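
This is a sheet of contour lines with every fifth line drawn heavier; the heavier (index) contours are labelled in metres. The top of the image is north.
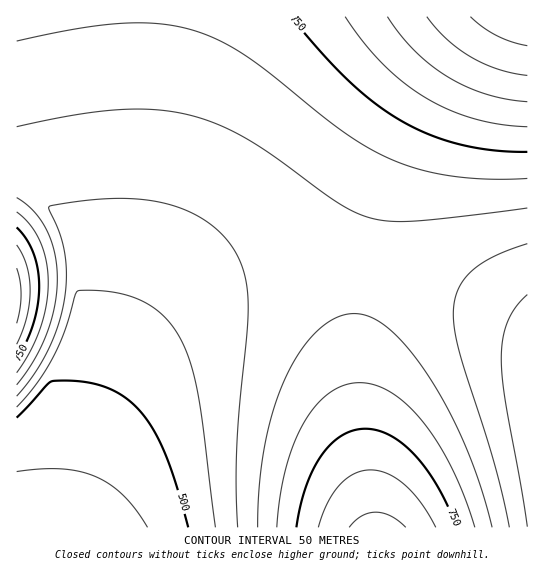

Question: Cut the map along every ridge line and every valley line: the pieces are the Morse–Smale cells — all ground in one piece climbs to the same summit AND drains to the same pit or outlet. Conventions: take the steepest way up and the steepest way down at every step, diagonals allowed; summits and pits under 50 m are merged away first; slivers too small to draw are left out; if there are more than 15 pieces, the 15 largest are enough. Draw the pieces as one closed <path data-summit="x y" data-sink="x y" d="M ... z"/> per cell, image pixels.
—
<path data-summit="527 17" data-sink="49 527" d="M482 16l-466 1 0 168 13 4 12 8 19 21 15 29 6 32 2 35-3 55-18 159 8 0 2-2 13-63 26-68 25-44 34-39 35-25 18-10 27-9 37-7 74 2 6-32 9-33 23-56 33-59z"/><path data-summit="378 527" data-sink="49 527" d="M338 261l-51 0-46 10-36 16-35 25-34 39-25 44-26 68-14 64 303 1-13-87-5-60 0-79 5-37z"/><path data-summit="378 527" data-sink="527 393" d="M369 265l-9 1-3 21-1 94 5 60 12 85 2 2 152 0 1-202-46-25-32-13-45-15z"/><path data-summit="527 17" data-sink="527 393" d="M527 16l-44 0-43 55-27 43-25 52-16 45-11 47 1 7 43 8 45 15 32 13 45 24z"/><path data-summit="17 297" data-sink="49 527" d="M19 185l-3 1 0 341 45 1 2-2 17-157 3-55-2-35-6-32-12-25-22-25z"/>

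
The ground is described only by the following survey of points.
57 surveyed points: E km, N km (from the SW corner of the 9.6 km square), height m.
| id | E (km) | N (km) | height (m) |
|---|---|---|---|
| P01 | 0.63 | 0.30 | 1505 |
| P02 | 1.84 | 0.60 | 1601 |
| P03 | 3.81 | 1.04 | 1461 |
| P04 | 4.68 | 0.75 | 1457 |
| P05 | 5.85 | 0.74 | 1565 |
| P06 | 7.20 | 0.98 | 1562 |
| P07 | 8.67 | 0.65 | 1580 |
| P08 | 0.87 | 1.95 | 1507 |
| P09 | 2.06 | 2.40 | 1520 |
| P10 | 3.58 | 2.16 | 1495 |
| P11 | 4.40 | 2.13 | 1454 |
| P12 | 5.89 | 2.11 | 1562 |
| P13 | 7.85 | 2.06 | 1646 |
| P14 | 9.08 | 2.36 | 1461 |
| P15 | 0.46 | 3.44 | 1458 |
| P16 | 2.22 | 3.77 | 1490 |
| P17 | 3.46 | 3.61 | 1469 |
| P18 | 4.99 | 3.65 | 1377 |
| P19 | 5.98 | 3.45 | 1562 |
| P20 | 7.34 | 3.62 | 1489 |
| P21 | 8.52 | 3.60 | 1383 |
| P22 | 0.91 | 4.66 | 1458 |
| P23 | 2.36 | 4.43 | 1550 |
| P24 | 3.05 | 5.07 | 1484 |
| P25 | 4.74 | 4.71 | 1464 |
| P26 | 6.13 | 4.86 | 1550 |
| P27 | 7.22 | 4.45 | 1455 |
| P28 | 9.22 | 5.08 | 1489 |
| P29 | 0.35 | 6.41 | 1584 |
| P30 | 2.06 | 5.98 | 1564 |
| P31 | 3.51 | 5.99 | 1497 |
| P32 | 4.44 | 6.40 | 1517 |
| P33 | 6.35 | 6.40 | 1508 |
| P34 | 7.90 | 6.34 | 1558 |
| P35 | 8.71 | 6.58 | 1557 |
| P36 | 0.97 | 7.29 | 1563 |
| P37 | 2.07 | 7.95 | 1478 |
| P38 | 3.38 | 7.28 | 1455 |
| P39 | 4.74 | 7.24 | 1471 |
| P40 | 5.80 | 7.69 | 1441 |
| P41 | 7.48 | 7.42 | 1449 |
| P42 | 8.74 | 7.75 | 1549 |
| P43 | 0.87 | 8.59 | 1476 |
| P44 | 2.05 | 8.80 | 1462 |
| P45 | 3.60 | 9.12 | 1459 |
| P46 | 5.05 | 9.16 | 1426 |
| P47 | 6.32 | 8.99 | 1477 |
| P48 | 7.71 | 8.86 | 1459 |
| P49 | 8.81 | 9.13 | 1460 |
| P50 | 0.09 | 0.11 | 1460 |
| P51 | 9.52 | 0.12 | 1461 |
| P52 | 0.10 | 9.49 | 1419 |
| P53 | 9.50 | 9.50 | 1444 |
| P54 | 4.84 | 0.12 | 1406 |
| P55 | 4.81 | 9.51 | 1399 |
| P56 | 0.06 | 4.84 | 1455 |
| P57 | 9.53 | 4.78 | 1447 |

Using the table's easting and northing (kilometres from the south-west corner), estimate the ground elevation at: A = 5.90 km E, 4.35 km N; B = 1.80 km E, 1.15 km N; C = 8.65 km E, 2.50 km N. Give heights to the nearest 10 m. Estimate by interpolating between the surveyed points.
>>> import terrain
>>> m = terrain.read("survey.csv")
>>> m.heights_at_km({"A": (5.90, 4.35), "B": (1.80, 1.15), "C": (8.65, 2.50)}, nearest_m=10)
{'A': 1470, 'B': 1560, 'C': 1550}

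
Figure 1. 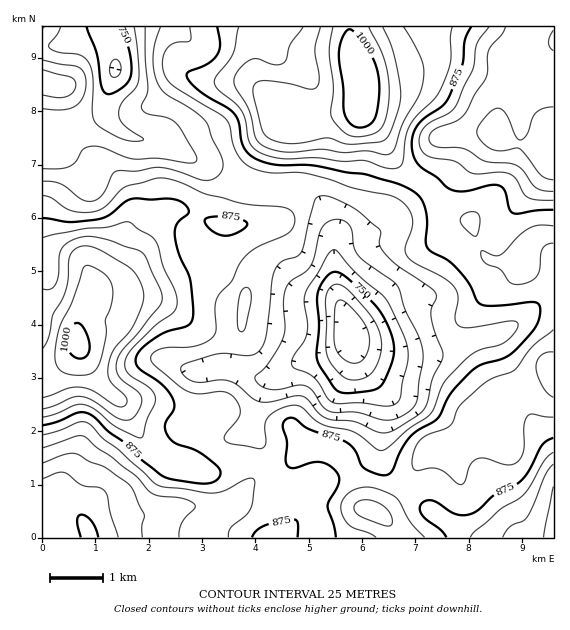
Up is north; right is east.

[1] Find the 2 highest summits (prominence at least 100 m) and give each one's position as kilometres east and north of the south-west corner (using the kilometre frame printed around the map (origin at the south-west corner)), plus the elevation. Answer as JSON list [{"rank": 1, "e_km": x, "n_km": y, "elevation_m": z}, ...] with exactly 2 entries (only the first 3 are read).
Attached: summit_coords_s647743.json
[{"rank": 1, "e_km": 5.94, "n_km": 8.71, "elevation_m": 1023}, {"rank": 2, "e_km": 0.64, "n_km": 3.71, "elevation_m": 1012}]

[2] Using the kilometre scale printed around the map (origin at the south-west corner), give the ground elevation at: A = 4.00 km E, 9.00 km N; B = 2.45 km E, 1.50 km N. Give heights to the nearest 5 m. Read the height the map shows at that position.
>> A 925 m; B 890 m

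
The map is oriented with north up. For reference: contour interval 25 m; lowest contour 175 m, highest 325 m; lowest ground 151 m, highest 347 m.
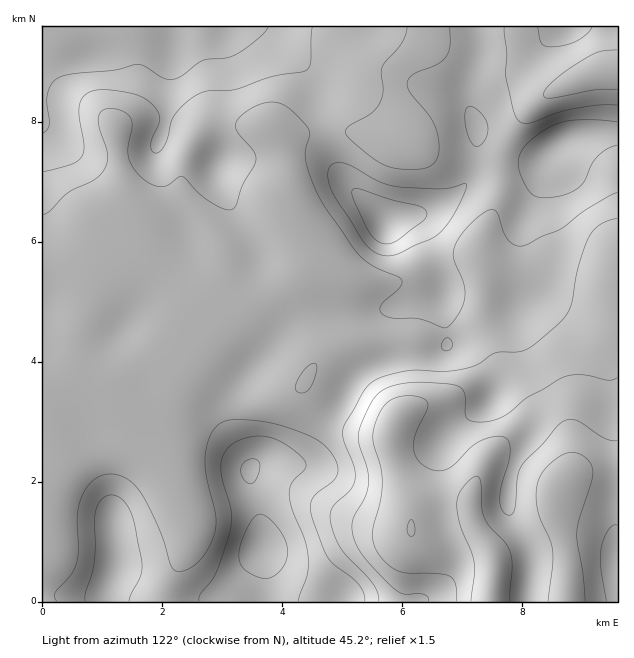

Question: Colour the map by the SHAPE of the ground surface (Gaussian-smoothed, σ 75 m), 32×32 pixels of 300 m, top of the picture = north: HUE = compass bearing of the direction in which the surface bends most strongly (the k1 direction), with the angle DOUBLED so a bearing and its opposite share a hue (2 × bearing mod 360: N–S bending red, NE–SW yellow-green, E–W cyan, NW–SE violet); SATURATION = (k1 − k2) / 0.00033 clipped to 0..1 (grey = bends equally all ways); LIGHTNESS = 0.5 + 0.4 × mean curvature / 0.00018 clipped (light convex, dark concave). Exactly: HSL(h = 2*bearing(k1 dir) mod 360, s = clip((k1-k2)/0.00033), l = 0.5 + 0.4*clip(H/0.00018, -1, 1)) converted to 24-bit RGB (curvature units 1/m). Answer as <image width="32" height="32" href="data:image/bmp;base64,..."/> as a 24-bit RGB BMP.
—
<image width="32" height="32" href="data:image/bmp;base64,Qk02DAAAAAAAADYAAAAoAAAAIAAAACAAAAABABgAAAAAAAAMAAATCwAAEwsAAAAAAAAAAAAAHy/9Q1XywJbW7cKWz6lJTnRIIFeAHHrllpne04vUoVx6l5FX0MZUsrFOQGd2OZC/z+fi3ujthoT+Gh//kZX/4df06rjdyHd1AAUzABFi+/jQ9OesIB5oBAhFs7Bl8OuLRlVuND9lp0du9bqc3Mq1fp26JX6vG4uTPWGF1jWo502Auo1fvslqo7x6PbupDvTRgu2vqNSndEOxJxp4S1eCu0hZ70ph6pyYAQF6AAwz+fqW9+GwPyKHBgtOgKpc8emkVVtmKy9RdklY8++c3+avhICjS1SVNGN8IUhdTi2I6YG25cbJwdLAssq7esm7JNmhM8Etn5YqSyIfMiIqSUMwa0Ur1bdH4smYTgJvCwgrtv9m6umfYyKgDQ50Wq6w7e/FWVV+MChwUGOL6fiS1+iCbZiIUlGVTEWCKj1eGy9IspRi7uXH1de/t8Wxm7WpYouPdmJAgU4lUzswODtITkNZfW1YrOFwwV04RQBALZI5iv96gcNsZSaYJCWXVbKv3OmgUFCGJCeLYnSx7fTR1ea6aYWpXj6KcER/SDZqHyBCbaYx1vxfz99wuclxpYJQdi0ubjAkkmoyU4BOM1JxPEd0apx0wtp8aiF6bwCb1Oq8jv2JQHyLTDGAQEeSYZOX3uN/V2KFJ1aRUrnL5vLZ49zHnkSndTN/dkt/VjB4TidqnstNs/tTr95VxJ46iycZcCQYh2g1e8VRQryeJjV8Pj1mfZdL09dBIR1cFhGY9/XUyueTL0FlOD9wSlmBZnOM3t6SZ3V/OIWIIsJwsOhz23tYoydvhkKAcVSBSCR8YTCXz9ukyOmTqcBZmDk9tjNsuHa0ntLPrujVM27TNQ97ejN1p4w8zN8pHWJaB0Bf9u2x9sd/MzxRM1ZcRGVqVn5p1+B4cnh+XYN2NaA7f7gnpWQvkkBUhl95aFmCJyKGNWHO3erf6dvYxZS9bWfJkpviyNPszeXrqcXUUxS1RwCDtCzAxoyK1tWUOo11ATE2wtpL/6iGgFFCKVVINk9FVWo83e8jcnOHeIaJb5VtfY9ehHBdhGdqg3OAYV6GMFiOH9/Lmdy53s/h39PtlJnnfYDQwY+V0Ktjl3c6MhVIKglxhkrK2LjL47e3uFh+ETk1EGkk8Z542YyYPVSJMztiandUy9dRc3WHfYmJg4uAhHp8gXV/gnuCe32GYmiOT3qWL8JcGM4eWstAvLJ0sURsnDpTyCkb/2MCr5UTESgsDipJQnGav6Gu5Jy//FG9vTp1DHs2IcQv2aeXhEC7Niuab3ukvMOieHqCfIV8hYR7gnh7gXmBf4OAeYmHY3SLYnuRiaVvdbYxT48SZm4Wbkwkez03szFa+ol967eBIEJECygkE0sdWJQvrkxI8jLD97zantbUGqqToKxSkVOIPUaObJSisb2Ze392foF4g394f315fH6AgYh/eoV/aXqBXoKGlYh6vYJqpo5FXHE6VW5CVWlTcFuE3qCe/6msmxZaHCESEywHHTUAGzADLmch3uSx6MjVaju2b4pxdmyGTWCBX5N8oLV5e4Zvc390g3x1g4RxcYRvfYh5gYB7c3x8YYF6Z4F7rXqGx4aVmXmMW4F6UXl5UISEqJp8+Ia4/3fxsl/2TEHaVEy/LLk6AKxCB/MNwnlHpUt/iYKPe2qQXWiRZaadg6SGf5B5bn6EiHGHlHlveJBmZYdoeX92e316bX95XYN4bI9/tomUwIGhjW6VXHN7UXtoUoVQoWJi037XypfukWn9vKb53NjzgMrmOKihe1RNopFcdpNsaGyHbpigaKimd4aUiZZ7Z32JZWaRpYGfo4+KbIyCa4GAfH5/eoB9aoN3XIZogY1psHJ7sHKSgmWNdmV4bXlVbnZEiIU7lIlEVH9ZWqKEy8uauoS/ezeqmVWSr7F7bpZqXomAaZt5Yo6BZ3WAkpyFaYGMXHiKeIOTrY6XnX2cbHaGdX6Bfn9/eoB8bYBxZIBmjIxwpXiKoWaoimmignGjfmipmX2sgqemZnuUeI5YpdE7ZpBOYjSRqXWwurCknImeZ5aSZ6CGYI6WWmmJnpmPcm+MZHKBZ4R2lpB3oHiEjHKPdXaAe356f358f3l3doBqZ4ZgeohvhXOTenmidoCuZ3C6koi+ro+/jGO6qXq3zNGtU52xJziViI2suaqyuY65jYqncKSaWHeTVFaIm4t4hm2BdXB9b391eIdtjn5yj3F9hnN7gYJ1dX52g217kXVnc5ReWopnaYJ0codweYFpcWRPfm43m5Q5hGxYfaWh0tq5cWOyKjGNbJh7pph3pXZ5sIuBiZh0UmN4U1V5k4xlfnNwend8eX56eYF1gYB1hm91jW1wjo10b4GAeWGBn4N5h6mDYZGVZ3t+fHVpfEdRcBMfjFMAYqAAF28VSrEvpNZbhE6EUzpziHBXqqJMk5Nds5RnqJtsUmR1TVh0iJVmb4J1dnx/fH9/fIB9fHh+hGx/knRykJl/bWeBcWB6ibB/i66WaWGVc2OFg1t7eyFtlwBg/6dzsPh2Fnw9K6cOWroWOVVCSzpjmlNUvblbc4taqqJcta9pV2JySVFmiKNuZYl/b3uBe4CBfX6Be3GBgmmDmJl/mJd/gVB9cZdmc8d5cZWSelmGgFmFgzh0YBBckS+s4/PY3tzvclPpecinTrFJK11SJEhgkl+hzKWEjX1hoKdSu7hLYVVMR05Lmq9tX31uY3htb4FxfHR9fWBwgnhlhqFzjVRqi0xXdstsZrR2bF15d1l8f0KBexhqfSmBdffHzP/h29T3yaL/49P41ZDpaUawGlxvO2yFzId/tHKAqYtzt4ZXc1RVTFVqtrVWcXJQWXpIUIZUcFdyhURMiLFMV5NhijNtv8RcdtxZV3hWXldiZVdvZCh2gh6cnOffzP/oov/jY1nLonbV3Xvn/1fm7XPMPkqpHUxuqoJruo2Gr4yqxJW1hYG9LkbPqpFTiXxbULFaPaWYTCt7uD9RnN9gKWKFfzS24uPAncGHVl98V2h4R0h2NiOAU6fgzP/jtfvNTH5BTjYqa1gtciktvSNa5nOExnC9GyaRjmWmvq9/hJp2raqOpouwOTaXnIijl7+1jN7SIFfVLAKh2orD6u68FWmLF4TW6erhz7bac1bTZ1PAQzipKmm8afe8m/mHrHInVRoWXEMmZV8vSz80eEtA2KZXuJNtI0SbT1HP4aC7u41ziqZXloFYWUFlm6W8r97AdM7JJxmNEgp7tYzK+N/TQIu0B4V7l81UwoRekk6TiE+WbEyRT52BXtols68afDgeeEc+eXRdcG9iS0lid1Vy0cV2ucGCKrO1AI7VzKj4+dD71r/tn3zYak7VpLeUttqNekdKKxIvGiUvUYcu/MxpzYRdJ1BJYn0jq5gdZWQ1WlFDaUlKlIZEorQviJA9f3tadYVzdH2Cb2V7UEp1WXKGu9SXssmnb7ycAHptA6us2sDr8dD71qn/sJ36v79z3KU9URMeJg8XOkgoMXoi1uwh3ao/WkZeZ2xFtaE3a3U9PFE6T2BMl6JrnbmDcaWRZpGcc4OTd2yNcl+MUVaVX6Oyqt2emLiQtIp4MmkrADMNFFoAmaAjvWRRuXe0sn5m5RwslxhkYESOWLK6RLnBmbl+xq6GaVeQWl6IqJaGm3eVT22HQpybb72Wl7ybgJyiZXyWanCMcWePZnCeWIWybau3xc+Ko5NVolRKuThKRmEqDkIDGUQBTncKen8Vn2Gg1F7Gtn7ijKDleqHdT2zMjo+ywqmog125Z1+qk6Ggk4Sra22xV7G5XsCehKmNi32Odmh9Z3N0ZoF/aZGKX46KX4F3xYZXu4dTfWFgt1SUwmSRjpBML20dL2AUXWUZZWmGdH2nmJW9koq8fWquX1CklYChuaeUfVurk2quoZqPe4WTfYGZeaqZWq+Rb4yDjWJ3iVtqf4JkWYpkX4VtZXZtWl9oqYthx7uKYmyUcFOZx2yv2Gahr3tgO2xIY2o8c4KBZ4ViipBWjHtXfmFhZ154kYRwubF9Y1yOhmagsqCffYKmgYmhjqaPaY6BX2NvgGF9lnOakJajcZijYHqNZWl+W1d8paZwxcxxX118VlB4kmCRyn255MjiYl3ob23h"/>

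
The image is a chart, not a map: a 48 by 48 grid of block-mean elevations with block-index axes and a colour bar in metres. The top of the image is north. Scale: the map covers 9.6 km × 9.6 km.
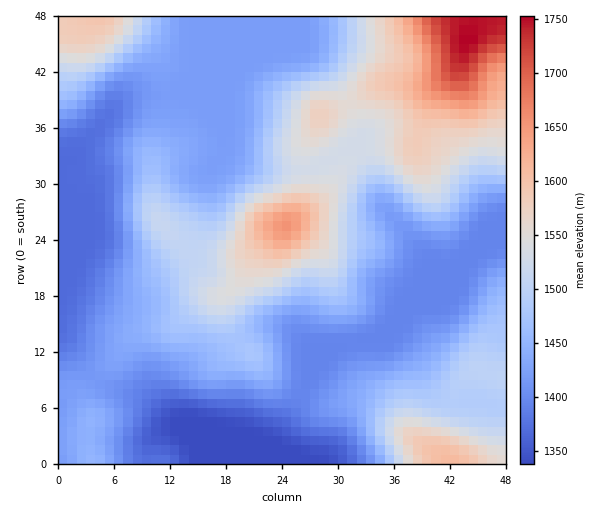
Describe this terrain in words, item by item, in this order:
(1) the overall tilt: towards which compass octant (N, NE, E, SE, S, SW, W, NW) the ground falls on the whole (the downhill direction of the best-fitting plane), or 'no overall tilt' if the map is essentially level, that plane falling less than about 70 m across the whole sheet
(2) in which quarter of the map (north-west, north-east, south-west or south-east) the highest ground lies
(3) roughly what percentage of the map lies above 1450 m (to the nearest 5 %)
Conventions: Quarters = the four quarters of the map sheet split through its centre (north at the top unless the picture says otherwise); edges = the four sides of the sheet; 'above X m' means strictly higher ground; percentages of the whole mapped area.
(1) On the whole the ground falls towards the south-west.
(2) The highest ground is in the north-east quarter.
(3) About 50 % of the map lies above 1450 m.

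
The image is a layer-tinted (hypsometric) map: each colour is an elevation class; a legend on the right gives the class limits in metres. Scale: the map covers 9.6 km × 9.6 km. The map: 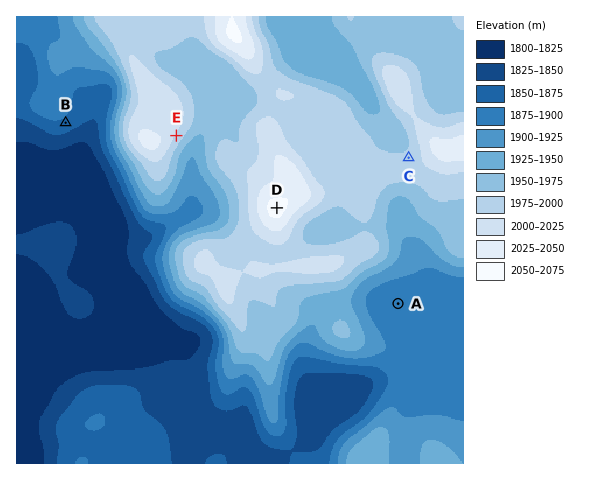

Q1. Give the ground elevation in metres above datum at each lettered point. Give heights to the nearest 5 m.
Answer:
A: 1890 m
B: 1865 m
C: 1985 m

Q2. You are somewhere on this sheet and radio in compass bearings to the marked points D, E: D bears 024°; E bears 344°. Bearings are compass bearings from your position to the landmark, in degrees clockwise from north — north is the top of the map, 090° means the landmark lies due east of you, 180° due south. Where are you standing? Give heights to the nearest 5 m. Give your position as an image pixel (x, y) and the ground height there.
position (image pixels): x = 228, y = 317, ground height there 1975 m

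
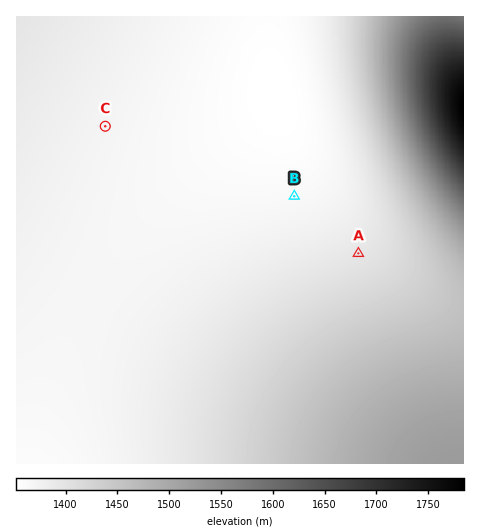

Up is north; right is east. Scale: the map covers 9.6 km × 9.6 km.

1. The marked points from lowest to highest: B C A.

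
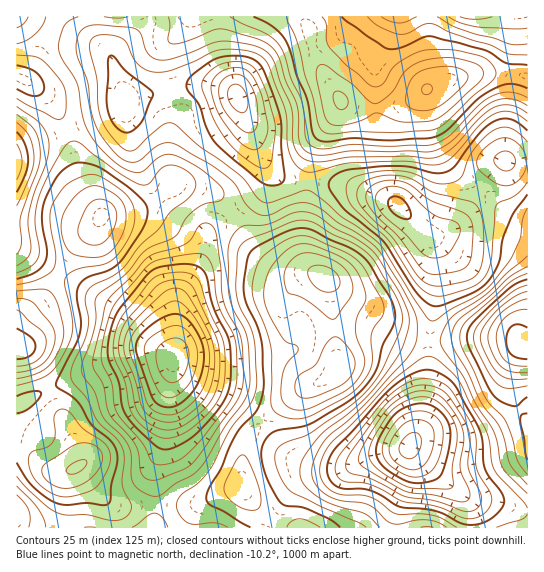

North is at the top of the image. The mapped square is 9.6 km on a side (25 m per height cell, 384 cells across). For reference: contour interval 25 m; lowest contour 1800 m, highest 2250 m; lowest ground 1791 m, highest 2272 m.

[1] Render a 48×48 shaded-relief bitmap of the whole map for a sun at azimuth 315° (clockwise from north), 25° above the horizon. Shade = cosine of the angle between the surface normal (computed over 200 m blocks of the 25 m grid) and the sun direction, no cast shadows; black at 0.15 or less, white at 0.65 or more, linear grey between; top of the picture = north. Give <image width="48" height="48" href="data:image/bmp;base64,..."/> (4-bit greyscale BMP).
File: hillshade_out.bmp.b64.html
<image width="48" height="48" href="data:image/bmp;base64,Qk32BAAAAAAAAHYAAAAoAAAAMAAAADAAAAABAAQAAAAAAIAEAAATCwAAEwsAABAAAAAAAAAAAAAAABEREQAiIiIAMzMzAERERABVVVUAZmZmAHd3dwCIiIgAmZmZAKqqqgC7u7sAzMzMAN3d3QDu7u4A////AKqXZmZmZniYh3d3iJqqmZmYiszLqry6qamHZmZ2ZniZiHd3d4qqmqqZirzLqrzLqZiHVWZ3eImqmYiHd4mpmrupmbzLqqu6mIh3ZVVmeJq7uqmXd3iIiby6qrzLqqqZiJmIdlRVaJq7u7uod3h3Z5q6qqzLuqmYiJqqmGVEVoq7zMuod3d1VWiZiavMu6qpmZqrqodVVnmrzMyodnd1REVmaJq8zLu6qpmqqqh2Zom7zNy5dmZlMzM0Rom7zMu7qpmZqZmHd4q8zd3KdmZVMiIiJGirvLuqqpmZmIiIeJrN3e7bl2ZUMiEQE0aJq6qZmpqZmHd3d5rN3u7sqXZUMhEAATVomqmYmZmqmHZmVnm93u7typhlMhAAACRXmamIeGeZmIdlVWis3d3dy6mHVCEAABNWiqqXZkRneIdlVWebzd3cy7qZhkIQACNGiaqXZTM0Vnd2VWebzdzMu7qqmGQxEiRWiaqXZUMiNFZlVWeKvNzMu6qqqYZUMzRniZqYdmVDIzRERWZ5q8zMu6maqodlREV4mqqpiIdlQzMzNFVomru7upiJmYd2VFaJq7u6qZiGVEMiI0VnmqqqqpiJmId2ZEaKvN3LqoiHZVQyI0VnmqqaqYiIiHZnZVaLze/tupiHZlVDMzRnmqqqqYd4h3ZnZlaLzv//26mIdlVDMzRnmru6qpiId2Zndmeaze//7cuodlRDIjRXmru7qpmIh2ZndmeavN///ty5dlRDIjRFebu7uqmZmHd2Zmeaq83v/tzKhlVDIjRFaKu7u7qqmYh2ZmeaqrvN3czLl2VDIjRFaJu7u7u6qpmHZniZqqu7u7u6mHZUM0RVZ5q7vMy6qqqYd3iZqqu7qru6qYdlRFVmZ5qrvMy6qqqYiIiImqq7qru6qph2VWZmZ4marMy6mZmYiJmIiJqquszLqqmGZmZmZniJm8y6mIiHiJmHd4mqu93LuqqYd4d2Znd4iry6mHdmd4h3d3mavO7cu6qZiZmHZ3d3iauph3ZVVnd2Z3iavO7cu7qZmqqYeIiIiaqYdmVDNFZmZniZu93cuqqZq7upmImImqmHVUQzI0VVVWeJq8zMupmZq7upmZmJmqqGVDQzMzREQ0Z4mqu7qZiIq7upmYiJq7uXVDREMzRDIiRWiJqpmYeImrqpiIiJq8y5dURFVERDIRJGeIiYiHd4mqqYh3eJq8zLl1VWZlVUIRI1Z3eId2Z4mqqYh2eKq7vLqHZnd3ZUMhEkZ3d3dmZnmamZh2eKu6u7qYd4mYdlQhEjVnd3dmVniZmYhlaJq6qqqpiJqql2VCIjVnd3d2ZniId3dlVoqqqqqZiJq7qYdkM1Z4iIh3Z3iHZmVERXmruqmZiJq7u6mHZniKmIh3d4iHZVVDNFiauqmYiIq7y7qpmIqqqId3d4mYdlVERFaJqpmIiImru7u6qZqqqYdmZ3iZmHZVVVZ4mYiIiImruqqqupqrqYdmZmeJmYdmZmZ4mYd4iJmruqqruqqrqodmZVZ4mYd3d3d4iYd4iImrupmru6qg=="/>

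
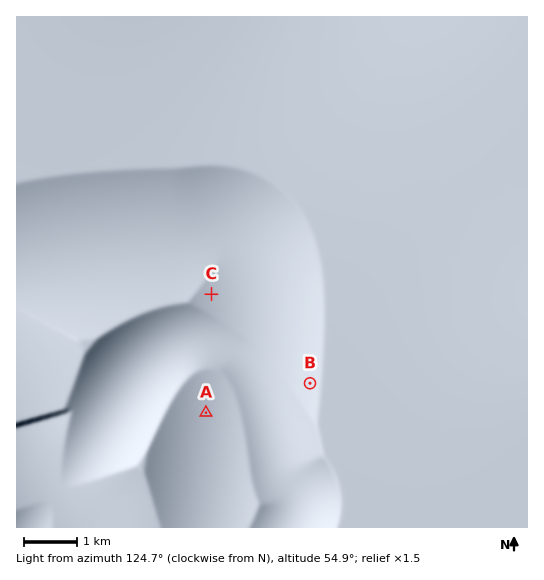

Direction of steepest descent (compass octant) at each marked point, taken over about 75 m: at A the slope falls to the W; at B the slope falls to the E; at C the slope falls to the W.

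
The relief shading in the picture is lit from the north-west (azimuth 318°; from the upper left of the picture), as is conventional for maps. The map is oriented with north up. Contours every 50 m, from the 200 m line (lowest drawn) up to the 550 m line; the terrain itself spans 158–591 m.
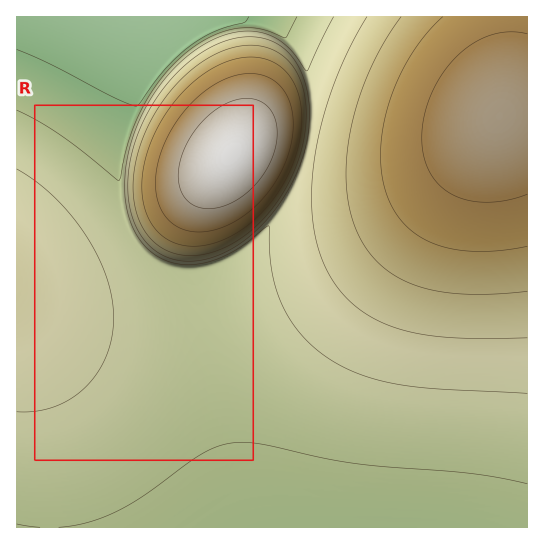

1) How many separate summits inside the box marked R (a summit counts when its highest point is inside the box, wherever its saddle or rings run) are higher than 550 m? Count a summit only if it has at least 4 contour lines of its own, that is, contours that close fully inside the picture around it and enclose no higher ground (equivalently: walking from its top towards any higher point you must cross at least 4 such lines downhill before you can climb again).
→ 1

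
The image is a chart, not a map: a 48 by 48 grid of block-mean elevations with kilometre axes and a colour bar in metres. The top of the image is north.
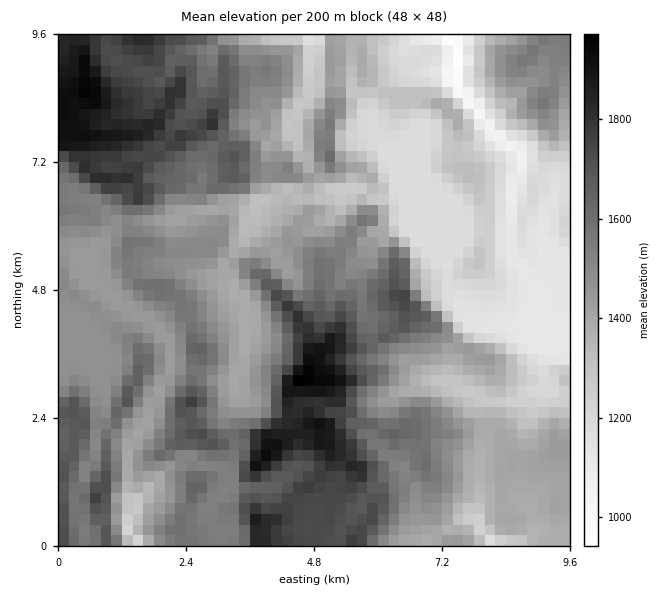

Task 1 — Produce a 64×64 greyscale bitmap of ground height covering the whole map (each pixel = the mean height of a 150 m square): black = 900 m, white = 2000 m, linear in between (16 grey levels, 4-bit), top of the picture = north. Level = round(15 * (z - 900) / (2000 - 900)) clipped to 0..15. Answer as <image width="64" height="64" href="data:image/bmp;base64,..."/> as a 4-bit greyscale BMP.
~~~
<image width="64" height="64" href="data:image/bmp;base64,Qk12CAAAAAAAAHYAAAAoAAAAQAAAAEAAAAABAAQAAAAAAAAIAAATCwAAEwsAABAAAAAAAAAAAAAAABEREQAiIiIAMzMzAERERABVVVUAZmZmAHd3dwCIiIgAmZmZAKqqqgC7u7sAzMzMAN3d3QDu7u4A////ALqZmrl0V4mZmZmZmt3MzLu7u8y5iHd3d3h3ZERVZnd3upmbuFV4mamZmZmazczLu7u7zLqYd3d2d3dUZmZmZne6maunRniJqZmZmZvd3Mu7u7u7u6mHd3d2ZkVnd3Znd7qZq5dVZ4iamZmZm93My7u7u7u7qZh4iHZVRnd3dnd3upm7l2RneJmZmZmszLzMu7u7u7y6mIiIdlVWd3d3d3e6mrynVWd3iamZmZvLu8y7u7u7u7qYiIiHZmZ3d3d3d7qazKdmZneJqpmZmqq7vMy7zLurupmImId2Znd3d3d3upm8qGd2d4mqqZmaqqq7zMy8zLq5mYiZiHZmd3d3d3e6mau5d3d3iaqpmZzLu7u8zMzMyqmYmZmYdmZ3d3d3d7uYm7l3iHeJmZmZnO3Lu7vMzN3LqZiamYh2Znd3d3d3u6iKqHeJmIiIiZmb7ty7u83d3cupmZqZiHdnd3d3d3e7uYqod4mqmZmqqZre7szM3d3LupmZmpmId2d3d3d3d6u6iah3iJqqqruqms3u3M3d3cypmamamIiHZnd3d3d3qrqJqHd4mqu7u6qqzd3d3d7dy5mqqqqZmId2d3dnd3equ5ipd3eJq7u6maq83d3d7ty6mqqqqpmYh3d3dmZ3d6u7mKqHd4mru6mJmZrM3d7u26qqmaqpmYh3d3dmVmd2u7qYmph3eau6mYiIiKvd3dy7upmImamYh3ZmZmZVVma7uoiKuYd5u8uph3d4m93MzM26mIiImZh3ZmZVVVVVVZqpiIq6h3ibzLmHd3ic3d3d3LmId3eId2ZlVVVURURFiZiIiauYd4q6mHd3eJvu3u3dypmHd2ZmZVVWZmVEREWImIiIq6h3iamYd3eIm9/+7u7cqph3ZmVVVmZ2ZVVEVoiIiIiaqYeImZiHd4iazv7u7cy6qYd2ZmZmd3ZlVERWiIiIiIqqh3iamYd3eJq87u3cuqqZh3d2Znd3d2VURESIiIiIiaqHeKqph3d4iave7dy6qYh3d3d2d3d3ZUQzM4iIiIiJqYd4qqmHd3eJq97u3cu6mYiIiHd4d3ZEMzMziIiIiJmYh3mqmYd3d4irzd3dy6qqmZiIeHZVVDMzMzOIiIiIiYh3iamYh3d3iKvMzd3KqquqmZmXVEMzMzMzM4iIiIiIh3iJmZiHd3eJrNy8zLqaqruqqoVDMzMzMzMziIiIiIh3iJmZiHd3d4m8zLu8upqqu7qpZDMzMzMzMzOIiIiHd4iImZmId3d3msy6uqupmqq7u5ZDM0QzMzMzM4iIiHd4iZmZmYd3d3iby6qqq6mau7y5ZUNEREQzMzMziIh3d4iZqZmYh3d3eay5mqqaqZq7y5ZVREREREMzMzOIh3d4iZqqmYh3d3eKupiJqpmZmqu6dlREREREQzMzM4h3d3iZmZmYh3d3eJuph4mZmImaq7p1VERVVUQzMzMziHd3iJmYiIiId3eJqph3iZmZiImaunVERFVVRDMzMzOHd3eJmZiIiIiId4mYh3iJmZmIiJq6ZEREVWVEMzMzM4d3d4mZmZiIiIiHd4h3eImZmYiHiqhURERFVUMzMzMziHd3iZmZmYiIiIdmd3eIiJmZmHd4lkRERERVQzRDMzSIiIiImZmYiIiIh2Znd4h4iImYd3ZkRERERFVDNEMzRIiIiIiZiIh4iIiIZmZ3eHd3eJmHdkRERERERUM0QzNEmZmYiIiId3d4iIhmZmd3d3ZniZh1RERERERFQzRDM0WZmZmImYiHd3d3d3ZmZnd3d2Z4mXVERERERFVDM0QzRJmZmJmrqph4h3d3ZmZmZnd3ZWeHZUREREREVUMzRDNEmZmZqrzLqYmZmHd3ZmZmZlVVVmVVREREREVVRDNEQ0SZmavLvMy6qpmqqZl2ZmZmZVVVVmREREREVWVEM0RERJmbzdzMu6qqqZqqqoiIeId2ZlVnVEREREVWZUQyREREmrzczMy7qqqpmquqmImZh3iHZ3ZUREREVmZlVDI0RESrzMzMzMu6qqmaq6qYiJh2eZh3dkREREVmZmVUMjRERLzMzMzLzMu6qqqruph4h2aKl2ZVRERERVZVVUQyNEVV3d3d3My7vMuqqqu6l3h2Z4qGVVREREREVVVUQyI0VlXu7u7d3cy7zLuqqqqHd2VniYVERERERERWVVQyIzRXZu7u7t3d3cvMzLuqmYeHVWeJhURERERERFZlQyM0RXd27u7d3d3d3Lu8zLmIeIdVZ4mGVEREREREVmUyNFZniHfu7d3dzMzcu7vMuYiIh1VniZdUREVVREVnZCI1Z3iId+7t7dzMzMzLu7zKmIiHZVZ4mGVEVVVVVndTE1VniJiH7u7u3czMzMy7u7upiIh2VWiYZUVWZmZnZTEkVmeJmYfu7u7czMy83Lqru6mIiIZVV4dlVWZmZmZSEkVnd4mZiO7u7dzMy7vMuqq7qYiYh2VWh1ZmVVVVRDEjRmeIeImI3u7tzMu7u8y6mrupmZmHZVaHZnZVRERDICRWeIiIiJjd7uzLu7u7u7qau6mZmYdlV4dmdlVERDMgJFZ4iZiImN3u3Lu7vMurupm6mJmZh2RXh2Z2VEREQyETVniZmYiZ3e7Lu8zMy6qpmaqYiIiHZFaHZ3ZUREREMRNWeImZmJnd3cu8zMzLu6qYmYeId3dkRodnZVREREQxJFd4iImZmd3dzLzN3cy7u6mIdmZVVUNGh2dmVUQzIhAjRWZ3iZmZ"/>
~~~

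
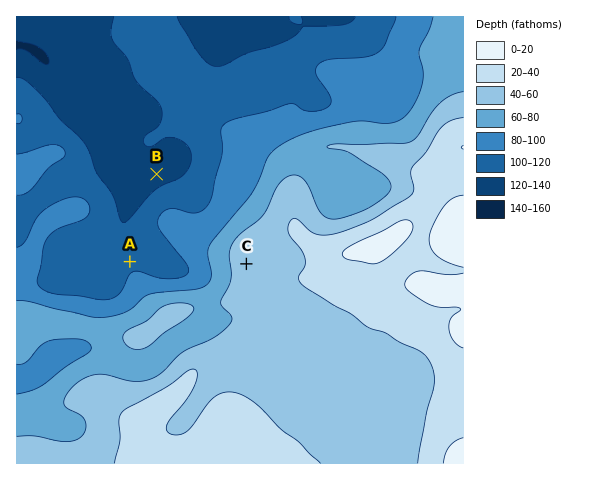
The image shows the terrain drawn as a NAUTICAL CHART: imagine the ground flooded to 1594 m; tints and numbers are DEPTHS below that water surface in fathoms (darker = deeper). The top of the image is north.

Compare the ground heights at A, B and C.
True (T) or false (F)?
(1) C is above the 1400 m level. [T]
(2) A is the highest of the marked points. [F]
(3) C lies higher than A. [T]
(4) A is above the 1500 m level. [F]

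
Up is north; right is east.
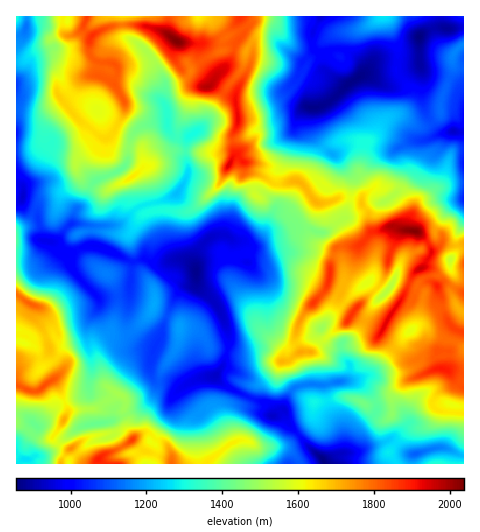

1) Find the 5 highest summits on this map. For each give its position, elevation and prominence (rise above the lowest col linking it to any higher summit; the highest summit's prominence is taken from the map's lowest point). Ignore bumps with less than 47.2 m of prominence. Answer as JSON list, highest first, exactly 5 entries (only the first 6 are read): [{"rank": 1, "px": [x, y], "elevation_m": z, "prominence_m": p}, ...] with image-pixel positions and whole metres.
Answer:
[{"rank": 1, "px": [178, 41], "elevation_m": 2038, "prominence_m": 1182}, {"rank": 2, "px": [414, 231], "elevation_m": 2035, "prominence_m": 438}, {"rank": 3, "px": [208, 87], "elevation_m": 1984, "prominence_m": 159}, {"rank": 4, "px": [420, 269], "elevation_m": 1965, "prominence_m": 78}, {"rank": 5, "px": [229, 165], "elevation_m": 1943, "prominence_m": 117}]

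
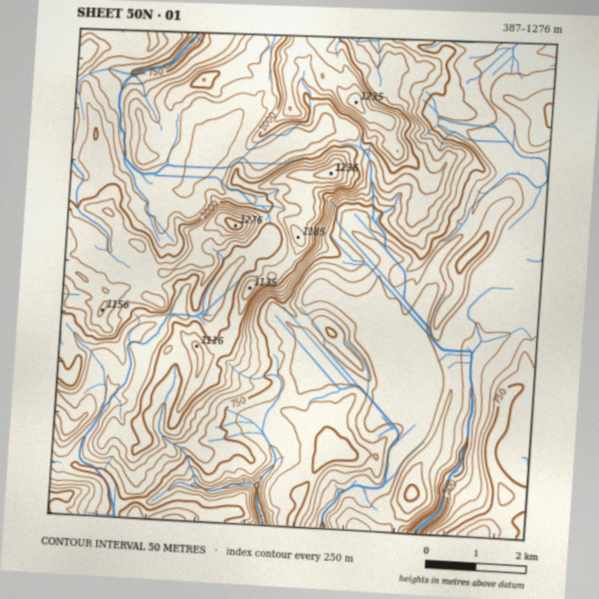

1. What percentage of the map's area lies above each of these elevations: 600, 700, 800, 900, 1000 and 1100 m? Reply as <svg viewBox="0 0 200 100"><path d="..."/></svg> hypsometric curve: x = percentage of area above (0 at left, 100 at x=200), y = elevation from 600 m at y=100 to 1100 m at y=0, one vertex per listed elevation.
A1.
<svg viewBox="0 0 200 100"><path d="M183 100l-46-20-34-20-31-20-38-20-23-20"/></svg>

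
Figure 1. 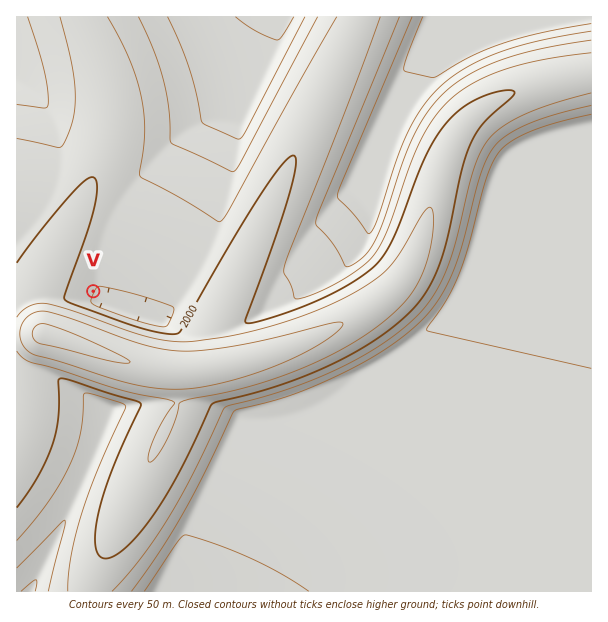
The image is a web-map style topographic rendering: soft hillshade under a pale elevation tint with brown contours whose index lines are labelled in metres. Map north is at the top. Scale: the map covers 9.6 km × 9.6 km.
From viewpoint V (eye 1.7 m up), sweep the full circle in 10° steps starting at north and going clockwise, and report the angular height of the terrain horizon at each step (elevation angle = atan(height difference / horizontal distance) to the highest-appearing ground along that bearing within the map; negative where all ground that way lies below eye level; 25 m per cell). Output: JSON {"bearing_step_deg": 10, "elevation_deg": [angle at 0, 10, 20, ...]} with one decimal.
{"bearing_step_deg": 10, "elevation_deg": [2.4, 1.7, 1.5, 1.4, 1.3, 1.1, 0.9, 1.3, 1.6, 2.0, 2.3, 3.3, 4.4, 5.7, 7.5, 9.5, 11.4, 12.9, 14.0, 14.7, 15.0, 14.8, 14.1, 12.9, 11.3, 8.8, 5.5, 5.9, 6.2, 6.3, 6.2, 6.0, 5.6, 5.0, 4.2, 3.4]}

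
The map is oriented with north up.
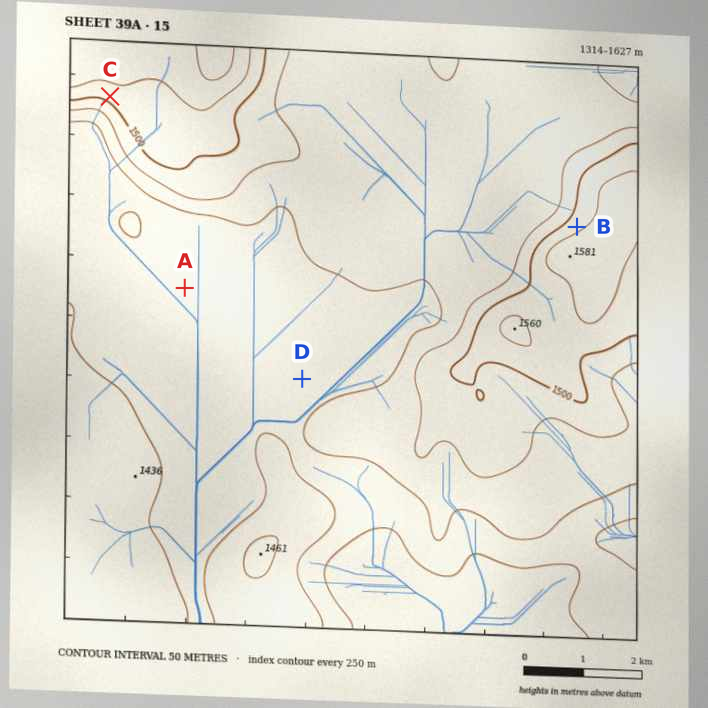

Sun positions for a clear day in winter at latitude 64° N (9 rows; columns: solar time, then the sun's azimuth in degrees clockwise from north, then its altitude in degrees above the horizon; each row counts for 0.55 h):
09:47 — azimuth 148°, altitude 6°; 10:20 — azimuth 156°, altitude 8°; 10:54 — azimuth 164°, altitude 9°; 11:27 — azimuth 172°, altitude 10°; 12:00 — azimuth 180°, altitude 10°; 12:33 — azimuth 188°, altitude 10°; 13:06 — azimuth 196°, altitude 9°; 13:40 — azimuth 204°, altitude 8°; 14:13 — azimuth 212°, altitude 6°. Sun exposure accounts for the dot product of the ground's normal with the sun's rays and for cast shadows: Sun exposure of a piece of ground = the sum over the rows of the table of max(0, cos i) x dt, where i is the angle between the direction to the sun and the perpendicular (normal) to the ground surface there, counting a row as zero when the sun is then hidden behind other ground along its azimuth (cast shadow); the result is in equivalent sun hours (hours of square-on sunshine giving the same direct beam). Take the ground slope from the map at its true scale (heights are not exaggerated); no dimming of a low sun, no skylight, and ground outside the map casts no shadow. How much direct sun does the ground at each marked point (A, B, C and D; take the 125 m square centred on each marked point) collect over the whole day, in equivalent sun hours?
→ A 0.7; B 0.2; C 1.4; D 0.7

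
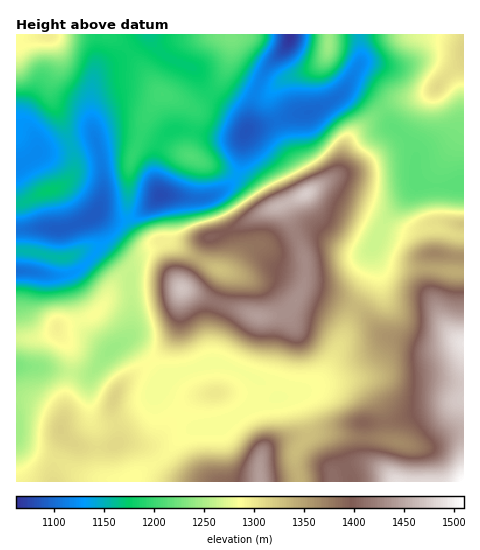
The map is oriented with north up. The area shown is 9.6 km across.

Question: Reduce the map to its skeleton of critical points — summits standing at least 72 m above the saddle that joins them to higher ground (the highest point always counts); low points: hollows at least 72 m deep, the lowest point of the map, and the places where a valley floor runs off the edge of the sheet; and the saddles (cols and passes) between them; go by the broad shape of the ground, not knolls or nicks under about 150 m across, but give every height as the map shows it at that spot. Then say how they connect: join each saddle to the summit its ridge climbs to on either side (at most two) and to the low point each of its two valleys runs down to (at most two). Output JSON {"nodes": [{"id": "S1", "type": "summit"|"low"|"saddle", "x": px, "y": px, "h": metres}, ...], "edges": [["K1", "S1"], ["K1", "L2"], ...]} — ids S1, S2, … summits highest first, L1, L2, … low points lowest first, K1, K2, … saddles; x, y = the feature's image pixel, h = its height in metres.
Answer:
{"nodes": [
{"id": "S1", "type": "summit", "x": 463, "y": 481, "h": 1510},
{"id": "S2", "type": "summit", "x": 306, "y": 193, "h": 1475},
{"id": "S3", "type": "summit", "x": 260, "y": 481, "h": 1444},
{"id": "S4", "type": "summit", "x": 463, "y": 51, "h": 1316},
{"id": "S5", "type": "summit", "x": 48, "y": 36, "h": 1298},
{"id": "S6", "type": "summit", "x": 328, "y": 44, "h": 1244},
{"id": "L1", "type": "low", "x": 290, "y": 36, "h": 1062},
{"id": "K1", "type": "saddle", "x": 299, "y": 481, "h": 1340},
{"id": "K2", "type": "saddle", "x": 355, "y": 306, "h": 1334},
{"id": "K3", "type": "saddle", "x": 382, "y": 110, "h": 1224},
{"id": "K4", "type": "saddle", "x": 437, "y": 185, "h": 1216},
{"id": "K5", "type": "saddle", "x": 256, "y": 89, "h": 1116}],
"edges": [["K1", "S1"], ["K1", "S3"], ["K1", "L1"], ["K2", "S1"], ["K2", "S2"], ["K2", "L1"], ["K3", "S2"], ["K3", "S4"], ["K3", "L1"], ["K4", "S1"], ["K4", "S4"], ["K4", "L1"], ["K5", "S5"], ["K5", "S6"], ["K5", "L1"]]}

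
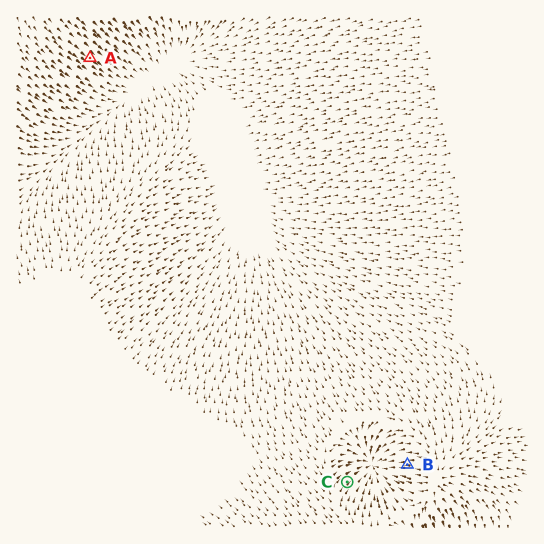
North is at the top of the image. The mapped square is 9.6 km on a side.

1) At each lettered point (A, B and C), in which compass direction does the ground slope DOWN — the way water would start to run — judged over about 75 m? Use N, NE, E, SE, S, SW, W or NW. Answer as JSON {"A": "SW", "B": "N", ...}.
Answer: {"A": "SE", "B": "W", "C": "NE"}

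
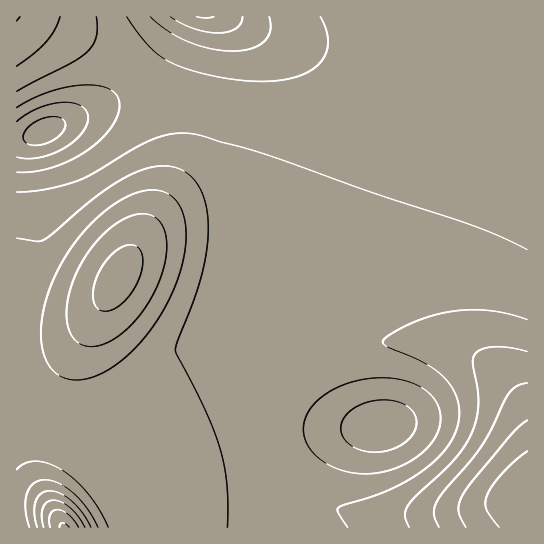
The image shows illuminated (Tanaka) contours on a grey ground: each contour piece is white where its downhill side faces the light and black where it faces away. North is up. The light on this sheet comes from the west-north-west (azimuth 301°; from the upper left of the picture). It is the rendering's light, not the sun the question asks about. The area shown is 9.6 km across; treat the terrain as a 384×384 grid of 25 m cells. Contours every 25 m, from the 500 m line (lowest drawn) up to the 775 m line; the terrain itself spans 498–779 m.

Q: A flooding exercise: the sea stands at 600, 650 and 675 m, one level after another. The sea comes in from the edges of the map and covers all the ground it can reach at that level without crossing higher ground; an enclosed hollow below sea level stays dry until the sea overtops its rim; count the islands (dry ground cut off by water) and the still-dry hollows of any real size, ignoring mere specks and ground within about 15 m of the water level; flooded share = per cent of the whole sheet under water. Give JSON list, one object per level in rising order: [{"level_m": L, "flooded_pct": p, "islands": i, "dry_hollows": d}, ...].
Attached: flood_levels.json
[{"level_m": 600, "flooded_pct": 30, "islands": 0, "dry_hollows": 1}, {"level_m": 650, "flooded_pct": 86, "islands": 1, "dry_hollows": 0}, {"level_m": 675, "flooded_pct": 92, "islands": 1, "dry_hollows": 0}]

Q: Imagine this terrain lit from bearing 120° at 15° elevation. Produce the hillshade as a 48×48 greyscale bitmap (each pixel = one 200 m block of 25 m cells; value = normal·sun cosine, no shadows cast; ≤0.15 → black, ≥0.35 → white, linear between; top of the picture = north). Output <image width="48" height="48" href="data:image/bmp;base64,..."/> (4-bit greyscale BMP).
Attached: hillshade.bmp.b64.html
<image width="48" height="48" href="data:image/bmp;base64,Qk32BAAAAAAAAHYAAAAoAAAAMAAAADAAAAABAAQAAAAAAIAEAAATCwAAEwsAABAAAAAAAAAAAAAAABEREQAiIiIAMzMzAERERABVVVUAZmZmAHd3dwCIiIgAmZmZAKqqqgC7u7sAzMzMAN3d3QDu7u4A////ABAAXP/amYiIiIiIiIiIiIh3dmZmZmZ3iAABfO25mIiIiIiIiIiIiId3ZlVVVWZ3iBADe8upmIiIiIiIiIiIiHdmVUREREVmeCEliqqZiIiIiIiIiIiIh3dlVEMyIzRFZ0NGiZmYiIiIiIiIiIiIiHdlVDIiIiM0VmVniZmIiIiIiIiIiImIiHdlVDIhERIzRXd4iIiIiIiIiIiIiZmZmId2VDMhERIjRIiIiIiIiIiIiIiImZmZmZh3ZUMiERIjRIiIiIiIiIiIiIiImZqqqpmIdlQyIiIjRIiIiIiIiIiIiIiImaqquqqZh2VDMiIzRIiJmZmIiIiIiIiImaq7u7uqmHZUQzM0VYiJmZmZiIiIiIiImaq7u7u6qYdlVERFVYiImaqpmYiIiIiIiZqru7u7qZh2ZVVVZoiImaq6qZiIiIiIiJmqu7u7qpiHZmZmZnd4iau7upmIiIiIiImZqqqqqpmHd2Zmd3d3iau8y6mIiIiIiIiJmZqqqZiId3Znd3dneJq8zLqYiIiIiIiIiImZmYiHd3d3d3Zmd5q83cupiIiIiIiIiIiIiId3d3d3d2ZVZ4m83dy6mIiIiIiIiIiHd3d3d3d3d2ZVVnms3e3LmIiIiIiIiIiId3d3d3d3eGZURWibze7cqYiIiIiIiIiIh3d3d3d3iHZURFeKze7cuYiIiIiIiIiIiId3d3eIiHZUM0Z5vN7typiIiIiIiIiIiIiIiIiIiHdUMzVorN7ty5iIiIiIiIiIiIiIiIiIiIdUMzRXm83d26iIiIiIiIiIiIiIiIiIiIdkMiNGirzd3KmIiIiIiIiIiIiIiIiIiIh1QyNFeKvNzKmIiIiIiIiIiIiIiIiIiIh2QyI0Z5vMzLmIiIiIiIiIiIiIiIiIiHd2VDI0Voq8y7mIiIiIiIiIiIiIiIiIiHd3ZDMzRnmru6mIiIiIiIiIiIiIiIiIiHd3ZUMzRWiaq6mIiIiIiIiIiIiIiIiIiGZmZUQzRWeJqqmIiIiIiIiIiIiIiIiIiFVVVVRERFaJmZmIiIiIiIiIiIiIiIiIiFRERVVERFZ4mZmIiIiIiIiIiIiIiIiIiFQzM0VURVZ3iJiIiIiIiIiIiIiIiIiIiHUyIjRVVVZ3iIiIiIiIiIiIiIiIiIiIiLljIjRFVmZ3iIiIiIiIiIiIiIiIiIiIiO2nQzRFZmd3eIiIiIiIiIiIiIiIiIiIiP/bhlVVZnd3eIiIiIiIiIiIiIiIiIiIiP/tuXdmZ3d3iIiIiIiIiIiIiIiIiIiIiO7ty5iHd3d3iIh3d3d3iIiIiIiIiIiIiN3dy6mYiIiIiHd3d3d3d4iIiIiIiIiIiMzMy7qZmIiIh3d3d3d3d4iIiIiIiIiIiLu7u7qpmYiIh3d2Znd3d3iIiIiIiIiIiLu7u6qqmZiId3ZmZmZ3d4iIiIiIiIiIiLu7u6qqmZmId2ZVVmZ3d4iIiIiIiIiIiLu7u6qqqZmIdlVVVmZ3eIiIiIiIiIiIiLu7u7qqqqmYdUREVWZ3eIiIiIiIiIiIiA=="/>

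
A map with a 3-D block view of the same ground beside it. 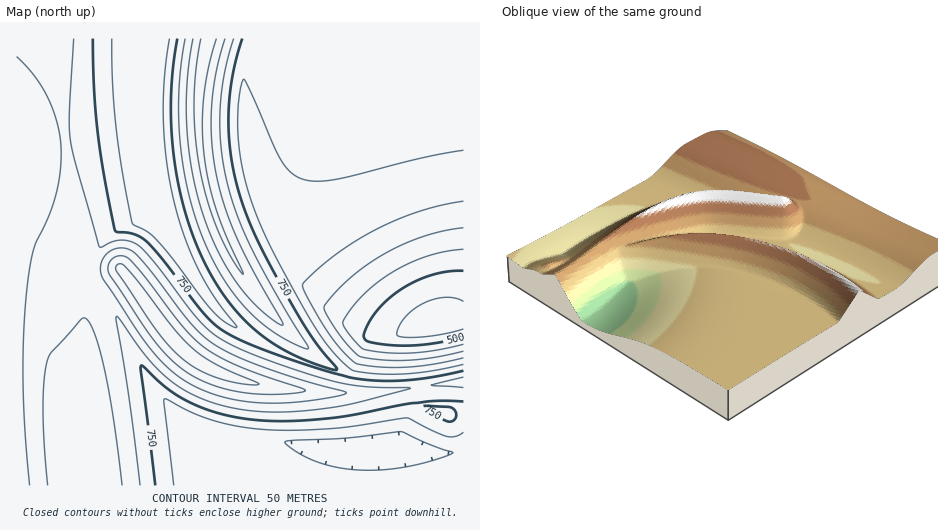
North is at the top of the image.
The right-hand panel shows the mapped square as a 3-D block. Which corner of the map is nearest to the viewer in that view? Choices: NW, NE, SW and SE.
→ NE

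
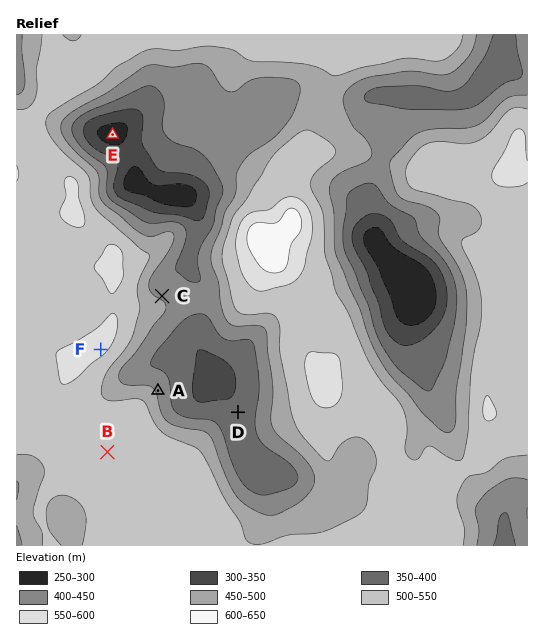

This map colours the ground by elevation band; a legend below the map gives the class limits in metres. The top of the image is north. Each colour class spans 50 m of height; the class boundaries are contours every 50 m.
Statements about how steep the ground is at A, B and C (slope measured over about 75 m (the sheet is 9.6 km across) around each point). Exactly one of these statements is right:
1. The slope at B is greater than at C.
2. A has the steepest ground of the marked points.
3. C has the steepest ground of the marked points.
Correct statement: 2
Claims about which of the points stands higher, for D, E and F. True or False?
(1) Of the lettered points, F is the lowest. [False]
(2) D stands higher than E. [True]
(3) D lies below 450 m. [True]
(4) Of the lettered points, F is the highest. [True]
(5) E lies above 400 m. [False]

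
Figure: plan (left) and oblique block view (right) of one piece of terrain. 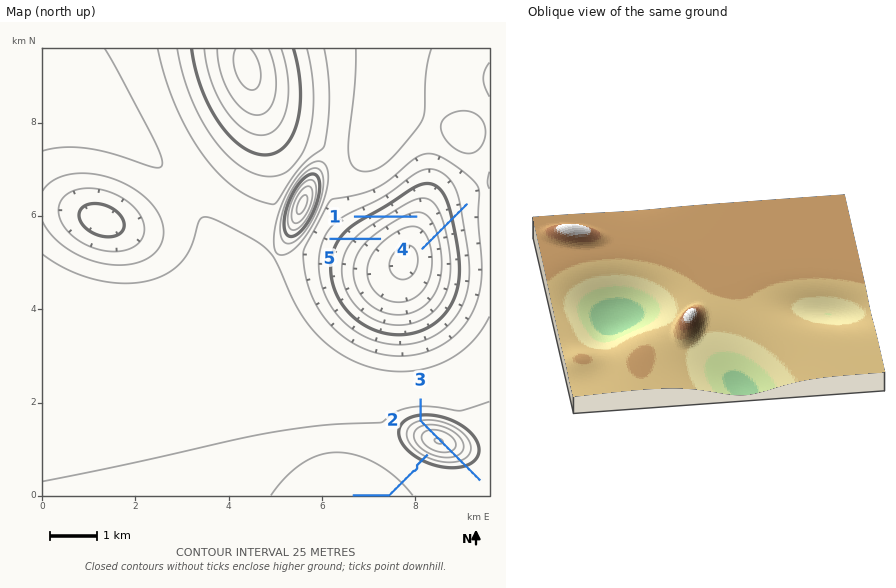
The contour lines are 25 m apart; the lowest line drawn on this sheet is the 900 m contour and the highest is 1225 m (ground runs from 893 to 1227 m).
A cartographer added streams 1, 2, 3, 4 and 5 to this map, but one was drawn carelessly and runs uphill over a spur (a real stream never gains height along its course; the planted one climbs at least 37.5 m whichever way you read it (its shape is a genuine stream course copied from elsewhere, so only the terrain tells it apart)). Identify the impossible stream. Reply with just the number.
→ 3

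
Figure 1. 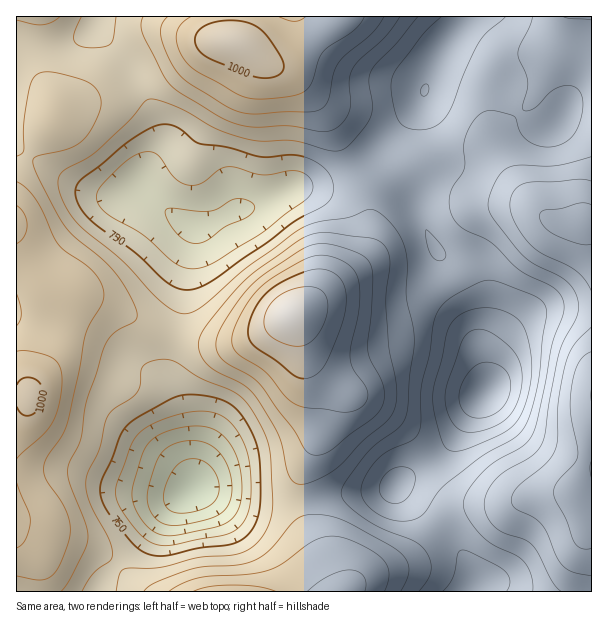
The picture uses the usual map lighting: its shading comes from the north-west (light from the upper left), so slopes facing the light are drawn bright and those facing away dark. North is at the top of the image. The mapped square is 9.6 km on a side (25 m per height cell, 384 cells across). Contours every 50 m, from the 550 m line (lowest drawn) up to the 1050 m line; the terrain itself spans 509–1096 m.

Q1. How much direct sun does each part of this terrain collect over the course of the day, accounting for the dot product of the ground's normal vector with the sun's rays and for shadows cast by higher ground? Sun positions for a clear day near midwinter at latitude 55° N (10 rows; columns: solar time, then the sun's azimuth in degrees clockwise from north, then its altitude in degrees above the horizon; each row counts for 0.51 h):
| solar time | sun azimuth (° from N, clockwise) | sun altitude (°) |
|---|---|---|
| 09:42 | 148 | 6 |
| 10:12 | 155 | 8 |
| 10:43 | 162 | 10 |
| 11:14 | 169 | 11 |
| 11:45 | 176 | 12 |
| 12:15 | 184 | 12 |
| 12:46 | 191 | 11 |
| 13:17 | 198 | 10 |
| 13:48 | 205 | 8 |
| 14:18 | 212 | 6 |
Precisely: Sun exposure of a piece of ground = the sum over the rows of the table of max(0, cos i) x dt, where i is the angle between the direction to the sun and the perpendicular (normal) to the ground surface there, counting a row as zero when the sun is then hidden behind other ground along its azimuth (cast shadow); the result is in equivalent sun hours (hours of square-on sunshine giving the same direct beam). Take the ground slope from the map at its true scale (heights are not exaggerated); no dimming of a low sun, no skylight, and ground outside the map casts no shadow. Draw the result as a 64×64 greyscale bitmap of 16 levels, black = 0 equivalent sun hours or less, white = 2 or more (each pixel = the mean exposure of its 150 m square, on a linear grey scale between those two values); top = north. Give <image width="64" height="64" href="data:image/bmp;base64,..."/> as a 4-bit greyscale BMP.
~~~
<image width="64" height="64" href="data:image/bmp;base64,Qk12CAAAAAAAAHYAAAAoAAAAQAAAAEAAAAABAAQAAAAAAAAIAAATCwAAEwsAABAAAAAAAAAAAAAAABEREQAiIiIAMzMzAERERABVVVUAZmZmAHd3dwCIiIgAmZmZAKqqqgC7u7sAzMzMAN3d3QDu7u4A////ALu7upiHZlQyEAAAAAAAI0RERFZniZqqqph2VVVmeJq7y7qqmYh2QxAAAAAAAAATRERERFZniImYiHd3d3eJq8y6qZmZmHZCAAAAAAAAABI0RERERFVmZ3d3iJmpmZmru6mIiZmYdTEAAAAAAAAAEjREREMzMzRFVmeKu7upmaqqiHeIiYhlMQAAAAAAAAEiM0REMiERIjRFaJrMzLqZmZl3d3iIdlMhAAAAAAAAASIzMzMhEAABI0Z4q8zMupiIh3d3d3ZUMhEAAAAAAAACIzMyIRAAAAEjV4mrvMu6mId3ZmZmVEMiEQAAAAAAABI0QyIRAAAAASRXiaqqqqqYh3ZmZVRDMiIREAAAAAAAI0VEMhEQAAABJFeIiImZmZmHdmVUQzMzMiIQAAAAAAE0VmVEMiEQABEjVmd3d3iJmId2VUMzNERERDIAAAAAAkVnd3ZVRDMiIjNERVVVVnd3d2ZVQzNFZmZlVCEAAAAUVneImYh3ZVRERDMzMzNEVVVmZmVURVZ4h3ZVQxAAAkZmd4mqqqmYd2ZUMyIiIiIzNEVWZmZmeJmYd2ZURDNGd3Zniau7u6qZiHZDIhERERIjNFZ4iIiImZl3ZnZmd4mYd3eJqru7u7qph1QiEQAAESM0Z4mZmYiIiIeIiImaqpmHd4iZqrvMzLuYZDEQAAARI0VnmqqpiHiJmZqru7u6qZiIiIiaq83dy5hkIQAAABI0VniaqqmHd4mrzN3dzLuqqpmYiIms3d3Kl2QhAAAAE0VniJmqmXdnirze7u7dy7qqqqmYiazd3LmGUyEAAAAjVneIiZmYd3eKvN3d3d3Mu7u7qpmZq8zLqHZTIQAAASRWZ3h4iIiHeImrvMzN3dzMu7u6qZmaqqmHZlQyEQACNEVmd3d3eIiIiJmaq7zd3dzLu6qpmIh3d3dmZVQyESM0RVZmZVZniIh3d4iZq83u7cu6qqmYdlVVZnd3ZlREREREVWZERFeIiHZmd4mrze/u3LqpmYdkM0RWeIh3d3dmVURFVTMzRniHdmZ4iaq83u7cuqmZh1QzNFeImYiImIdlVEREIiNFZ4d3d4iZmqvM3dy6qZmHZURFZ4iIiIiZmHZVRDMiI0VneIiImZmIiZq7zLuqmYh2VVVmd4iHiJmYh1RDIiIzRWeIiZmZmHdmZ4mru7qpmId2ZmZnd4iImZiHVDIiM0VWZ4iZmZh2ZURFV4mqqpmZiHdmZmZ4iZmZmHZUMiJFZmZ3iZmYdmVDMzNFZ4mZmIiIh2ZVZniaqpmYdlQzM1Z3d3iJmIdlQzIiIiNFZ3d3iIh3ZlVniavLupmGZUREd4h3eIiHZUMyIiIRIiM0RVZnd3dmVWeJu8y6mYd2ZmaIh3d3d3ZUMiIiEREREREiNFZmZ2ZmZnmru7qZmYiIiId3ZmZmVDMiIiERERAAAAEjRFVmd3ZmZ4maqqqru7qZh2ZlVVQzMiIiIREQAAAAABEjNFZ3dmVWZ4iZq7zd3KmHZVVEMyIiIiIhERAAAAAAABEjRWd2ZVVWd4mrze7cuYdlRDIhESIiIiEREAAAAAAAABE0VmZVVWZ4iavN7dyph2VDIREREiIiIiIRAAAAAAAAABNFVVVmeImau8zMuqmHZUMRAAESIiIjIiIQAAAAAAAAEjREVniJmqu7u7qpmHdlMhEAESIzMzQzMhEAAAAAAAARIzRWeJqqu7uqmYiIdlQyERERIjM0RVRDIRAAAAAAARIjNFaJmqqqqpiHd3dlQzIRESIjNEVmZVQyIQAAAAASIzNFZ4iImZmYh2ZmZkMzIiIiMzREZ3eHVUQyEAAAACNERFZnd3d3d3dmVVVUMiMzREREREV4mYhmVVQxAAACNEVVZ3h3ZVVmZUQzMzMiI0Vmd2ZVVnmqmHZmZkMhACRVVVZ3iHZVRFVDMiIiIhI0Z4mZh3ZniaqYh3iHZlRFZmVVVniIdlVVRDIRERERI1aJq7upmIeJmZiImZmYiJqYdlVVZ4h2ZVVUMhAAABE1aKvMzLupmIiIiImqqru8zLqHVVVmd2ZmZlQxEAABElaKvMzMzMuph3eJq7zMzd3dypdmVVVVVmZmVDIREREjZ5q7u7vMzLqHd4m83d3d3t3LqYdlVERFVmZVQzMiIjRnmamZmrzMupiIq97u7d3d3cupmHZDIjRVZlVUVUQzRWeIiIiJq7u6qqq83u7u3d3cuqqZdkMiI0VVVVZmZlVVVmdmZ3iJqqu7vM3u7u7u3cuqmZh2QyIjRFVVZnd3ZlVVVVVmZ3iJmrzd3d3d3u7dypiHd2ZUMzREVVVWZ3d2ZWVVVVZmZmeKvN3dzMzN3dy5h2ZmVVVURERVVWZnd3d2ZUREVVVVVnms3dzLu7zMu6l3ZVVWZmZVVVVWZmZ4iIdlQzNERUVWeKvNzLuqqqqpmHdmZmZ3d2VVVWZmZ3iJiGVDMzNERVZ5q8zMu6qpmId4iIiIiIiHZVRVZnd3eJmYZUMzMzRFZ4mqu7u7qph2ZneJqqqpmYh1VEVmd3eIiIdlVEMzNFZ4maqqq7qph1VVaJq8zLuqmHZURFVmd3iIdmZmZUQ0VomZmYiJmIdlREVnm83dzLqZh2VERFVmd3dmd4iHZUVXiJh3ZmZlVUQzRWeKvMzMuqqYdlQzRFZmd3eZqqmGZWZ3dlRDMiIiIjNFVniau7u7uqmHVDM0RWZ3iKu7uph2ZmVUMhEAAAABI0RVVniZqqq7uphlQzRFZ4ma"/>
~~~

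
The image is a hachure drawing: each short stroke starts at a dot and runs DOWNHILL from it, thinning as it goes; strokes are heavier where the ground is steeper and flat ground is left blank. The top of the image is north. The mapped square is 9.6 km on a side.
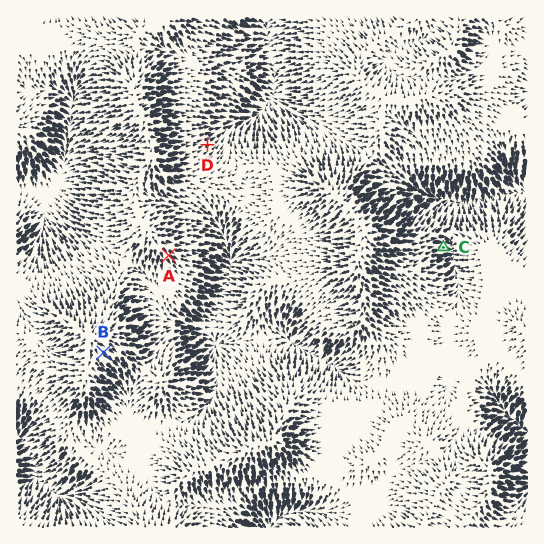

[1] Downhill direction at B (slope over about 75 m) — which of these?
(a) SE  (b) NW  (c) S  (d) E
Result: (a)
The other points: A SE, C E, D NE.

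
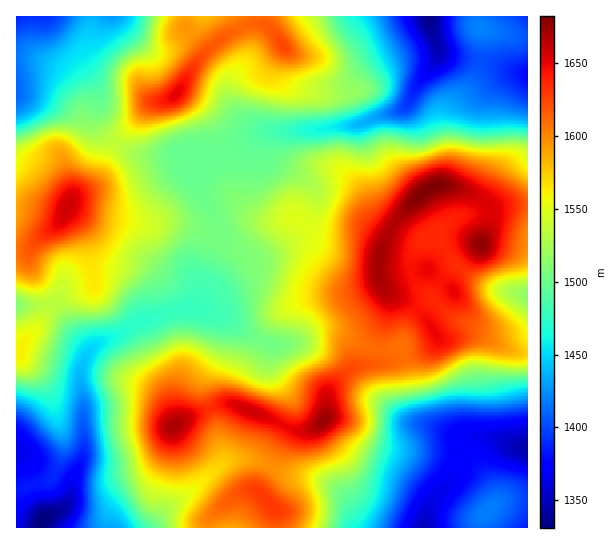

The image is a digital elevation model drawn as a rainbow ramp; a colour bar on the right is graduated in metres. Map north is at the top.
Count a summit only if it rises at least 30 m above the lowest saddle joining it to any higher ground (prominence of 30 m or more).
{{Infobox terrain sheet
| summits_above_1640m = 5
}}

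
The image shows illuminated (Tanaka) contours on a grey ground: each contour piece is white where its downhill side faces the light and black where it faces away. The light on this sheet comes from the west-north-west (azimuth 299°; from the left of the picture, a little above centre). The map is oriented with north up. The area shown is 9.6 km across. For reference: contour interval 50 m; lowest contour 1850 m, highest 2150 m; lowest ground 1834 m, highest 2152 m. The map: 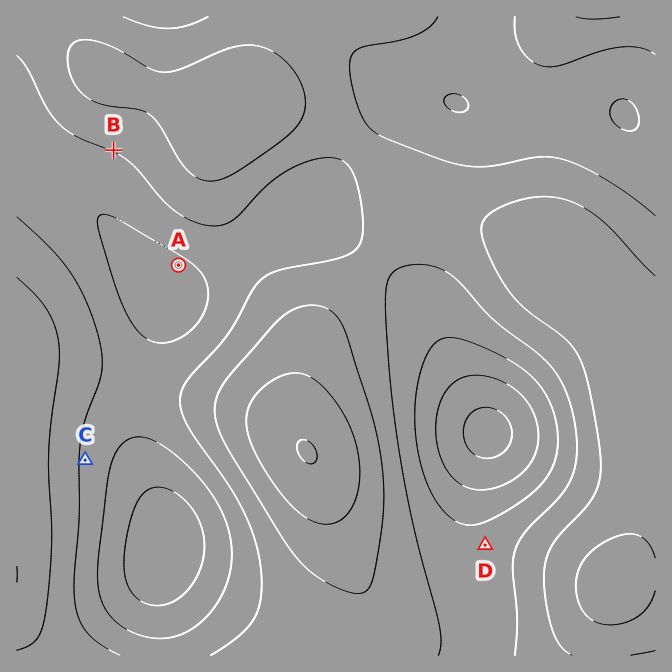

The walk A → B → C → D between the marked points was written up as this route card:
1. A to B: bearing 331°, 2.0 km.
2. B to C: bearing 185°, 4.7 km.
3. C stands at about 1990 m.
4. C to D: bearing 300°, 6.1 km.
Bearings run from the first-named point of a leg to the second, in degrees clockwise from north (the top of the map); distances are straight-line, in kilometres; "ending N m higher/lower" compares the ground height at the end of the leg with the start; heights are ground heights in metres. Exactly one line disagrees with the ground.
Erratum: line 4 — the bearing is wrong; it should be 102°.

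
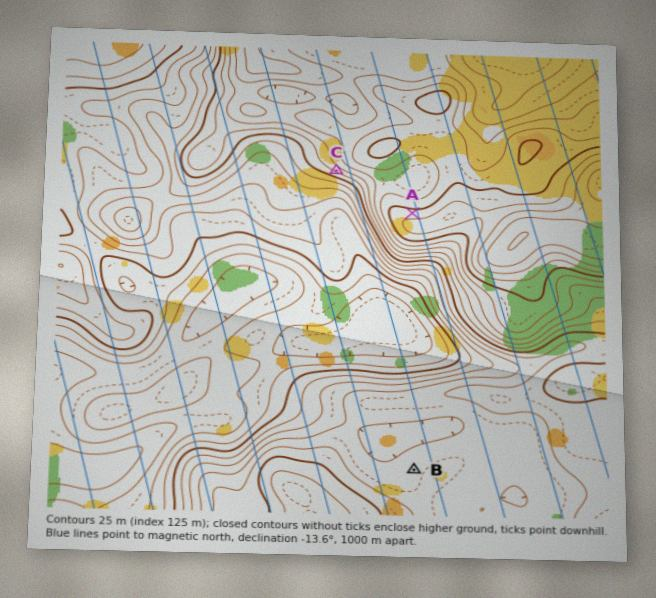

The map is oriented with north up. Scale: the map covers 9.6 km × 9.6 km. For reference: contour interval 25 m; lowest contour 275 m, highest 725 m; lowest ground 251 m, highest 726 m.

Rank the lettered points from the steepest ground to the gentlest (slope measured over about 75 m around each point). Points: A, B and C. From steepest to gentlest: C A B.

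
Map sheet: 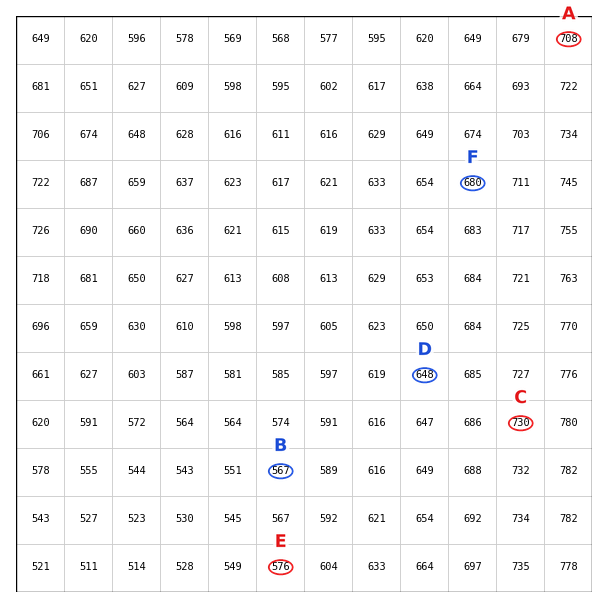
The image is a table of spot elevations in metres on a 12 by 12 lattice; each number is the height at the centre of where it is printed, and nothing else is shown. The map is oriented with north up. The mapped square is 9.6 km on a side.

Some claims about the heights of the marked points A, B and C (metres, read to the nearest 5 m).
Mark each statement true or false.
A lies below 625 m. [false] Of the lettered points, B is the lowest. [true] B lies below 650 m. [true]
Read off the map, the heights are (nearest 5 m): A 710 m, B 565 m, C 730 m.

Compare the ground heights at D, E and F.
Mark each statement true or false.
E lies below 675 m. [true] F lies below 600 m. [false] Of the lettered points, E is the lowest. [true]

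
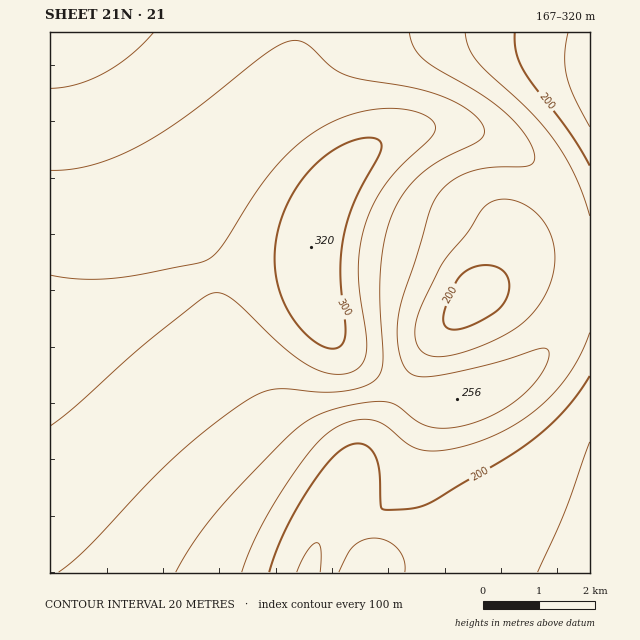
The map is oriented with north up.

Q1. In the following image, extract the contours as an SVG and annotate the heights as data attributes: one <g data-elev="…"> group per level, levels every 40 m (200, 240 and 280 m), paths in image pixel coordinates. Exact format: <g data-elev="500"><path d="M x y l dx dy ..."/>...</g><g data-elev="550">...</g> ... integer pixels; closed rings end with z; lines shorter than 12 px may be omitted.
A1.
<g data-elev="200"><path d="M269 572l13-35 19-36 24-35 10-11 10-7 8-4 9 0 7 3 5 7 5 15 3 40 5 1 15-1 19-2 14-7 66-39 32-22 32-29 13-17 12-17"/><path d="M449 329l-5-6 0-10 11-28 6-10 10-7 12-3 12 1 9 5 4 8 1 10-3 10-6 9-13 9-17 9-13 3z"/><path d="M590 166l-21-35-45-60-8-19-1-19"/></g><g data-elev="240"><path d="M176 572l21-35 27-34 62-65 13-11 12-8 14-7 18-5 23-5 17-1 14 4 18 15 13 6 15 2 20-2 25-9 25-14 20-18 13-20 3-13-2-3-4-1-58 17-54 12-12 0-7-2-5-5-5-8-3-11-2-14 3-28 29-96 8-17 12-13 17-10 22-5 40-2 4-2 3-6-2-8-5-10-16-21-28-23-59-35-11-13-5-15"/><path d="M153 33l-23 22-26 18-27 11-27 4"/></g><g data-elev="280"><path d="M50 426l26-20 74-67 51-40 13-6 10 1 9 6 50 47 28 20 13 5 12 2 11-1 10-4 7-8 3-13-9-76 2-25 5-23 8-19 11-19 16-19 32-30 3-7 0-6-7-7-10-5-16-3-17-1-15 2-17 4-17 6-15 8-23 16-21 21-22 28-34 55-9 9-8 4-62 13-30 4-32 1-30-4"/></g>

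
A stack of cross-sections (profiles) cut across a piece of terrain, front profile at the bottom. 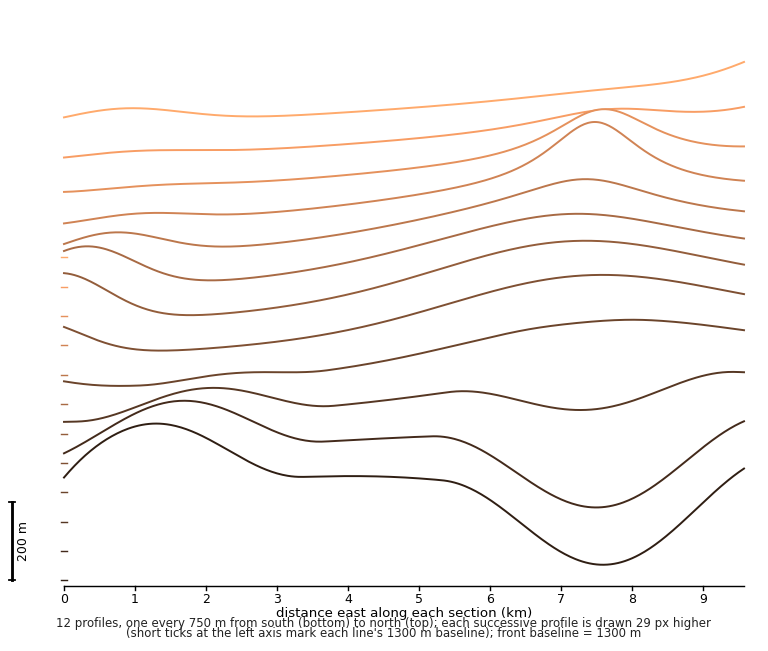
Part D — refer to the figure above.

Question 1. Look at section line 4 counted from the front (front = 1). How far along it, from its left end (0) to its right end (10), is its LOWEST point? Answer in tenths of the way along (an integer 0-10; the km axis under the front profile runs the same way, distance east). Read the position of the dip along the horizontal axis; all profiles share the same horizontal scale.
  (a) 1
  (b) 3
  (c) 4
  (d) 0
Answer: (a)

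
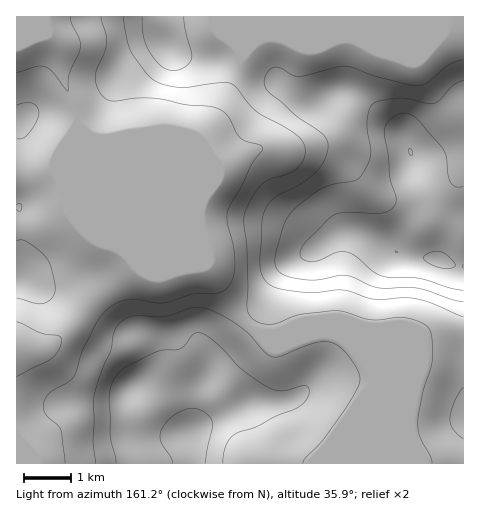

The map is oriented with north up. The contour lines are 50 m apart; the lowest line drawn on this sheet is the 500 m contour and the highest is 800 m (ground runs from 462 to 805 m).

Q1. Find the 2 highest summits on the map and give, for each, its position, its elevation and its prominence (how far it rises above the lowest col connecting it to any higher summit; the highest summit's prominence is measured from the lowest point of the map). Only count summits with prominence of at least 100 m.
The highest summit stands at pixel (439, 260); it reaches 805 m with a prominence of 343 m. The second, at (189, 433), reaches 724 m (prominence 126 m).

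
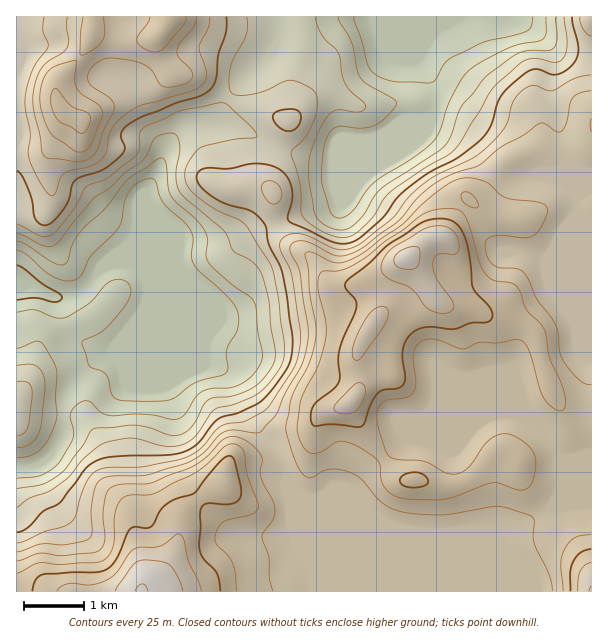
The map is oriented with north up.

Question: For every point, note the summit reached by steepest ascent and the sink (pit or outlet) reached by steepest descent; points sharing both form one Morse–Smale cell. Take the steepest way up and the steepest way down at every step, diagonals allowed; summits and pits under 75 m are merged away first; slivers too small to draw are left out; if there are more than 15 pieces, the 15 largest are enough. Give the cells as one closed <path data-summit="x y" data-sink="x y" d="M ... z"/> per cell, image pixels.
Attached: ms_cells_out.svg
<path data-summit="407 258" data-sink="17 288" d="M540 151l-9 0-27 12-16 22-14 14-5 1-26 38-11 0-6 3-18 17-33 20-15 6-24 2-6-3-12-19-12-11-20-13-10-16-28 11-20 15-37-6-14 0-49 20 7 2 9 7 7 17 39 39 15 34 23 9 8 8 18 42 23 25 7 20 2 13 11 13 12 6 11-1 40 18 42 14 21 4 30 0 26-4 22 5 33-17 18-12 40-3 0-279-10-4-6-8 1-18-12-29 0-9-11 1z"/><path data-summit="141 591" data-sink="17 288" d="M230 98l-15 26-29 3-9 6-7 8-32 69-2 26-26 28-14 11-15 17-10 4-12 2-33-12-8 0-2 2 1 304 297-1-2-22-22-51 0-14-4-15-2-22-7-20-23-25-18-42-8-8-23-9-15-34-39-39-7-17-9-7-7-2 49-20 14 0 37 6 20-15 29-11-3-11 0-21-4-7 0-11 18-52-21-10-24-6z"/><path data-summit="62 111" data-sink="17 288" d="M168 16l-152 1 1 271 9-2 33 12 12-2 10-4 15-17 14-11 26-28 2-26 32-69 7-8 9-6 26-1 6-6 11-21-16-13-16-8-24-5-13-19-3-16 9-12 3-6z"/><path data-summit="407 258" data-sink="435 17" d="M509 16l-74 0-17 40 0 4 14 18 6 15-2 14-4 9-10 5-83 83-10 4-24 4-28 12 9 16 20 13 12 11 12 19 6 3 14 0 19-4 39-24 18-17 6-3 11 0 26-38 5-1 14-14 11-17 10-8 22-9 9 0 14 6 11-2-5-12-2-30-6-21 0-17 2-12-1-10-6-11-10-10z"/><path data-summit="141 591" data-sink="435 17" d="M434 16l-152 1-2 18-6 15-30 28-14 18 1 4 12 6 24 6 21 10-18 52 0 11 4 7 0 21 4 10 27-11 24-4 10-4 83-83 10-5 4-9 2-14-6-15-14-18 0-4z"/><path data-summit="591 591" data-sink="17 288" d="M287 481l-1 8 4 15 0 14 20 46 3 12 0 14 2 2 277-1-1-87-39 2-18 12-33 17-22-5-26 4-30 0-33-6-70-30-15 0-8-5z"/><path data-summit="62 111" data-sink="435 17" d="M281 16l-111 0-4 10-9 12 0 7 6 15 10 13 24 5 33 20 14-20 30-28 6-15z"/><path data-summit="141 591" data-sink="435 17" d="M591 16l-81 1 9 3 18 12 10 10 6 11 1 10-2 12 0 17 6 21 2 30 6 13 22-11 4-4z"/><path data-summit="141 591" data-sink="17 288" d="M591 142l-26 14 0 9 12 29-1 18 6 8 8 3 2-1z"/>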